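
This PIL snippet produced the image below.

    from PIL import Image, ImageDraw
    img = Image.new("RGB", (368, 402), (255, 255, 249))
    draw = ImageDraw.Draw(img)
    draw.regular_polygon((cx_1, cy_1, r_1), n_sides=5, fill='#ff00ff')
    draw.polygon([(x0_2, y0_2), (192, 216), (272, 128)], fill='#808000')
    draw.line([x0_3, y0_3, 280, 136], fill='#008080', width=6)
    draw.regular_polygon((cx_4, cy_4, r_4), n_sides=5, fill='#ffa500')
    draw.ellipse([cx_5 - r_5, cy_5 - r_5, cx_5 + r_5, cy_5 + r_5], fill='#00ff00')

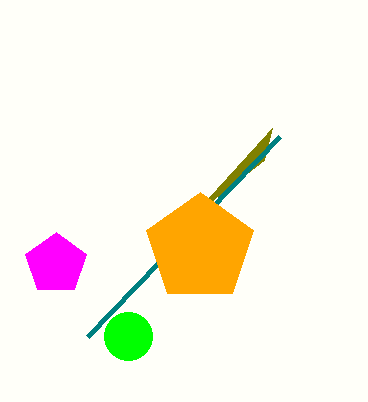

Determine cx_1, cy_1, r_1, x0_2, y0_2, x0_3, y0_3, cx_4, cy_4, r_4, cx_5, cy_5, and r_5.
cx_1 = 56; cy_1 = 264; r_1 = 32; x0_2 = 264; y0_2 = 160; x0_3 = 88; y0_3 = 336; cx_4 = 200; cy_4 = 248; r_4 = 56; cx_5 = 128; cy_5 = 336; r_5 = 24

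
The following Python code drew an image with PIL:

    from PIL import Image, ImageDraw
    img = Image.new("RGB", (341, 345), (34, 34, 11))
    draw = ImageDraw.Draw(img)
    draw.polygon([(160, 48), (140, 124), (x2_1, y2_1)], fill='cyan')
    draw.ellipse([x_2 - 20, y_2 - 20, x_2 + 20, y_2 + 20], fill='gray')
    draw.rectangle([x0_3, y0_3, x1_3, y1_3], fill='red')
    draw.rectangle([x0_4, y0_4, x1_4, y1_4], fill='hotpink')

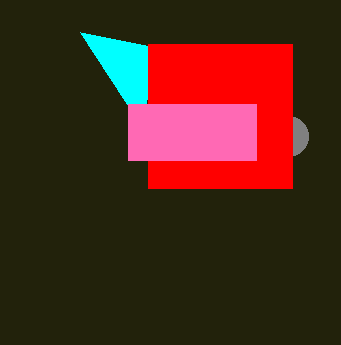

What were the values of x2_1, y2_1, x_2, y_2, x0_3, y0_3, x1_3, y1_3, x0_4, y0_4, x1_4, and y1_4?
x2_1 = 80
y2_1 = 32
x_2 = 288
y_2 = 136
x0_3 = 148
y0_3 = 44
x1_3 = 292
y1_3 = 188
x0_4 = 128
y0_4 = 104
x1_4 = 256
y1_4 = 160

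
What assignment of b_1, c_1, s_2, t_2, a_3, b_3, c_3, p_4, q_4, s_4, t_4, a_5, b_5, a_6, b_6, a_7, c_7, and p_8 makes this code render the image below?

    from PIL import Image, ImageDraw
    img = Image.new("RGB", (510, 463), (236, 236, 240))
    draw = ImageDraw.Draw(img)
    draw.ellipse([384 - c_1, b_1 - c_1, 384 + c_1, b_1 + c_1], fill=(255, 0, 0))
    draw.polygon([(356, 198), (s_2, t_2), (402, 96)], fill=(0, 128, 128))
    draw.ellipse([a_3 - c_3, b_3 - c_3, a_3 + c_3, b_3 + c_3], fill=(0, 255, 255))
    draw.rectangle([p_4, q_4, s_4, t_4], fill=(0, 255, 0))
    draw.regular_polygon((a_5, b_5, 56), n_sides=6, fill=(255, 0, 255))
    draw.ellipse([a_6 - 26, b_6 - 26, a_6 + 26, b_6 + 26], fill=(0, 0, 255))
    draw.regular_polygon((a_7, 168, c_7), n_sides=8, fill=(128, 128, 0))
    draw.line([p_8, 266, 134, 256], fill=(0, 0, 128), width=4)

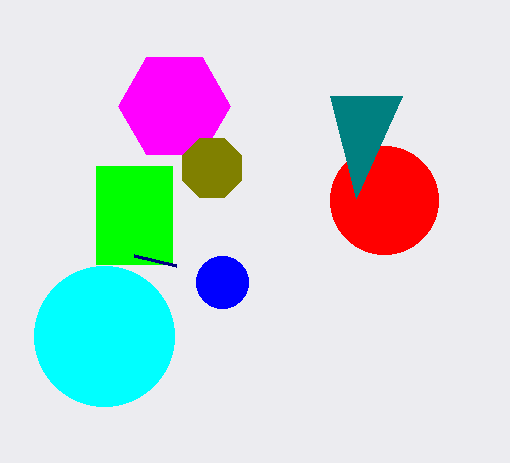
b_1 = 200
c_1 = 54
s_2 = 330
t_2 = 96
a_3 = 104
b_3 = 336
c_3 = 70
p_4 = 96
q_4 = 166
s_4 = 172
t_4 = 264
a_5 = 174
b_5 = 106
a_6 = 222
b_6 = 282
a_7 = 212
c_7 = 32
p_8 = 176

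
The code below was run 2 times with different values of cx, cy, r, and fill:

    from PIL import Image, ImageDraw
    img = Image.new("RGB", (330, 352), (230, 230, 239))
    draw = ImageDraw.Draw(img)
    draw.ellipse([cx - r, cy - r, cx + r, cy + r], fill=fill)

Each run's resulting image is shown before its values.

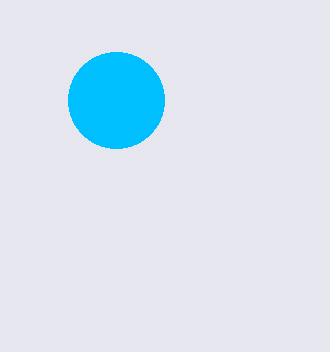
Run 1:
cx = 116, cy = 100, r = 48, fill = 'deepskyblue'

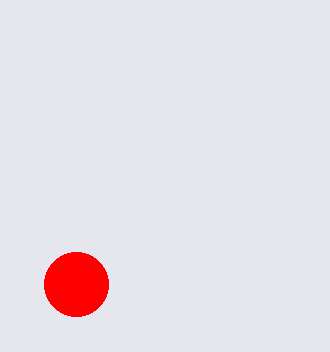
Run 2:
cx = 76, cy = 284, r = 32, fill = 'red'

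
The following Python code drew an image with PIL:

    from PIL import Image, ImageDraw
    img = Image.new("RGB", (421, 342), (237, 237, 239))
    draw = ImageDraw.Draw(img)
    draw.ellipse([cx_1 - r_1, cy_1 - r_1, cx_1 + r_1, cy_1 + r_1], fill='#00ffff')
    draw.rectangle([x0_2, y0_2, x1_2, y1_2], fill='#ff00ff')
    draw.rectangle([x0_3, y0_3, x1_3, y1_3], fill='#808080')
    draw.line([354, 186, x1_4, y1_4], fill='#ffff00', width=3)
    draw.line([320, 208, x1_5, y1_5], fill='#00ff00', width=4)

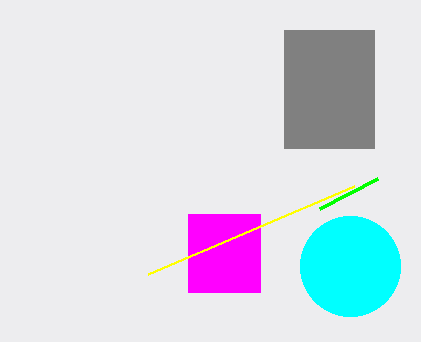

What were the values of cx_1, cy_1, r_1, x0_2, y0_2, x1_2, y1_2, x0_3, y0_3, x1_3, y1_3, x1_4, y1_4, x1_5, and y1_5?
cx_1 = 350; cy_1 = 266; r_1 = 50; x0_2 = 188; y0_2 = 214; x1_2 = 260; y1_2 = 292; x0_3 = 284; y0_3 = 30; x1_3 = 374; y1_3 = 148; x1_4 = 148; y1_4 = 274; x1_5 = 378; y1_5 = 178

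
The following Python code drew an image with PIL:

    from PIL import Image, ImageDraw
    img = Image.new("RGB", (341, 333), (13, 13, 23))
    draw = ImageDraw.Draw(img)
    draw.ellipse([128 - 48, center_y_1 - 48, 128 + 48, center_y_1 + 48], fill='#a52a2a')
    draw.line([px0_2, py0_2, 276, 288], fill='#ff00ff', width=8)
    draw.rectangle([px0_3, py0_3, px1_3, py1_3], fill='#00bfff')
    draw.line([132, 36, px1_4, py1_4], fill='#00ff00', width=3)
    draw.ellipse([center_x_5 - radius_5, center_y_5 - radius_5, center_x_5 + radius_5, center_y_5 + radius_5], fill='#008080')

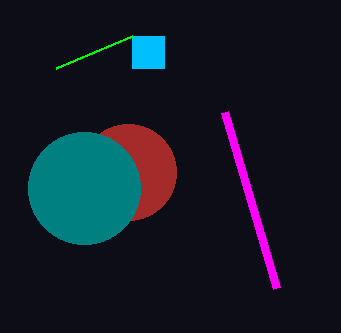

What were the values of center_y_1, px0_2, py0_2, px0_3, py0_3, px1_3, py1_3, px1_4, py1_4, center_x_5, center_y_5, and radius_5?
center_y_1 = 172
px0_2 = 224
py0_2 = 112
px0_3 = 132
py0_3 = 36
px1_3 = 164
py1_3 = 68
px1_4 = 56
py1_4 = 68
center_x_5 = 84
center_y_5 = 188
radius_5 = 56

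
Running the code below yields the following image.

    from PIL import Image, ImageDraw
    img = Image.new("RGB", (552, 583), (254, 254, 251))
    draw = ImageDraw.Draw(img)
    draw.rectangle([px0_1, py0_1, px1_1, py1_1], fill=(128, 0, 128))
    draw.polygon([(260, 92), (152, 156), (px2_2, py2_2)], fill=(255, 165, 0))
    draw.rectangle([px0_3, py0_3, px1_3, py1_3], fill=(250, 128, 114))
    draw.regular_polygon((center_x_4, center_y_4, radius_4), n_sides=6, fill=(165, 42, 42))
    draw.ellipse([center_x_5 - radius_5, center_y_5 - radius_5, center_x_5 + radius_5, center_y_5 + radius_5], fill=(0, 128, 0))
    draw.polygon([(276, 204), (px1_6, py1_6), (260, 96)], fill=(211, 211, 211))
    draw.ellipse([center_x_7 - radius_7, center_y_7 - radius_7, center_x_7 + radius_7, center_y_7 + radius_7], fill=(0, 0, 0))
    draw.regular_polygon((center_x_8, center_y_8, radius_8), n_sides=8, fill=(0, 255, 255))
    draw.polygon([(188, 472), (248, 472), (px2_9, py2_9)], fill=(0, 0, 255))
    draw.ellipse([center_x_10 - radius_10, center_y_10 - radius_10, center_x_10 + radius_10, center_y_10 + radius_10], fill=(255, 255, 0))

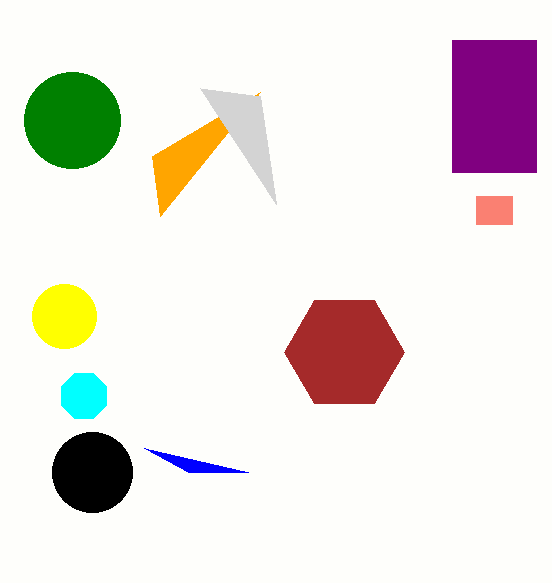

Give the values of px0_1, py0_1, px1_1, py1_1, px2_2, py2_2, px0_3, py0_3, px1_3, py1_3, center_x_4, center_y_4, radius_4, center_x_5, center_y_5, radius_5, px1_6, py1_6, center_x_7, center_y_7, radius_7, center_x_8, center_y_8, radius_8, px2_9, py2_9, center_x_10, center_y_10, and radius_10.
px0_1 = 452, py0_1 = 40, px1_1 = 536, py1_1 = 172, px2_2 = 160, py2_2 = 216, px0_3 = 476, py0_3 = 196, px1_3 = 512, py1_3 = 224, center_x_4 = 344, center_y_4 = 352, radius_4 = 60, center_x_5 = 72, center_y_5 = 120, radius_5 = 48, px1_6 = 200, py1_6 = 88, center_x_7 = 92, center_y_7 = 472, radius_7 = 40, center_x_8 = 84, center_y_8 = 396, radius_8 = 24, px2_9 = 144, py2_9 = 448, center_x_10 = 64, center_y_10 = 316, radius_10 = 32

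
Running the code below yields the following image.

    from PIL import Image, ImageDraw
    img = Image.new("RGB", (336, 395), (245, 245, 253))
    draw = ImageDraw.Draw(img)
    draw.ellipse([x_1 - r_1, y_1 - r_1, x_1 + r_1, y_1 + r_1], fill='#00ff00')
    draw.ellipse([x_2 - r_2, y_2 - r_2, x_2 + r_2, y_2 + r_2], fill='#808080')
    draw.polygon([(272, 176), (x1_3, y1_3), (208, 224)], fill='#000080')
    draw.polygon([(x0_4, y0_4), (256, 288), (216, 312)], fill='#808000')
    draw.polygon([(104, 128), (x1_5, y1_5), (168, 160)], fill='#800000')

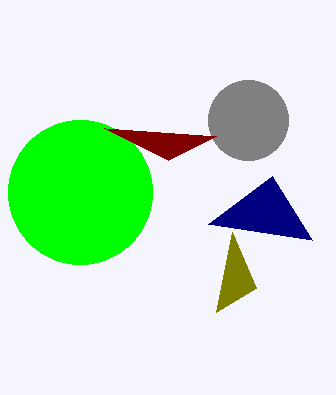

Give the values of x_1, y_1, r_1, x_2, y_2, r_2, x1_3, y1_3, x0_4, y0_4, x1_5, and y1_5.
x_1 = 80; y_1 = 192; r_1 = 72; x_2 = 248; y_2 = 120; r_2 = 40; x1_3 = 312; y1_3 = 240; x0_4 = 232; y0_4 = 232; x1_5 = 216; y1_5 = 136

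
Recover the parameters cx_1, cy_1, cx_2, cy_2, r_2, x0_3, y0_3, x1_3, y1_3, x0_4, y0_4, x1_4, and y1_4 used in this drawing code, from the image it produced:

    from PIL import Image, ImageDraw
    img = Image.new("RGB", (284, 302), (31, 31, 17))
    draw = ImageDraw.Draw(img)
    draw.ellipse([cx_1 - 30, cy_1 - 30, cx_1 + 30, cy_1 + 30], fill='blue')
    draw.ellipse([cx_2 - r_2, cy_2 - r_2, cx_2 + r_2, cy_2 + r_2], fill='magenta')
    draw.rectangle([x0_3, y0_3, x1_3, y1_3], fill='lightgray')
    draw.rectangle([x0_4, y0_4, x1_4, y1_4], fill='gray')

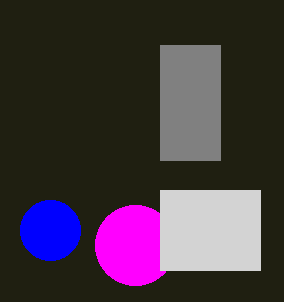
cx_1 = 50, cy_1 = 230, cx_2 = 135, cy_2 = 245, r_2 = 40, x0_3 = 160, y0_3 = 190, x1_3 = 260, y1_3 = 270, x0_4 = 160, y0_4 = 45, x1_4 = 220, y1_4 = 160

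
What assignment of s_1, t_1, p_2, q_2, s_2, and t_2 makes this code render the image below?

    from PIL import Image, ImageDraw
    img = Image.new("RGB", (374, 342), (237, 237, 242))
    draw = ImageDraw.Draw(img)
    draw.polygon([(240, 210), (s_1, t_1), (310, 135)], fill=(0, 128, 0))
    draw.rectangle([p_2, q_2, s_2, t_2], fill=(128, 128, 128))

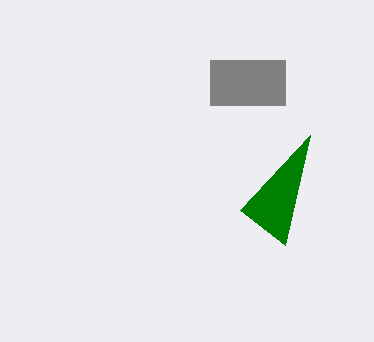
s_1 = 285; t_1 = 245; p_2 = 210; q_2 = 60; s_2 = 285; t_2 = 105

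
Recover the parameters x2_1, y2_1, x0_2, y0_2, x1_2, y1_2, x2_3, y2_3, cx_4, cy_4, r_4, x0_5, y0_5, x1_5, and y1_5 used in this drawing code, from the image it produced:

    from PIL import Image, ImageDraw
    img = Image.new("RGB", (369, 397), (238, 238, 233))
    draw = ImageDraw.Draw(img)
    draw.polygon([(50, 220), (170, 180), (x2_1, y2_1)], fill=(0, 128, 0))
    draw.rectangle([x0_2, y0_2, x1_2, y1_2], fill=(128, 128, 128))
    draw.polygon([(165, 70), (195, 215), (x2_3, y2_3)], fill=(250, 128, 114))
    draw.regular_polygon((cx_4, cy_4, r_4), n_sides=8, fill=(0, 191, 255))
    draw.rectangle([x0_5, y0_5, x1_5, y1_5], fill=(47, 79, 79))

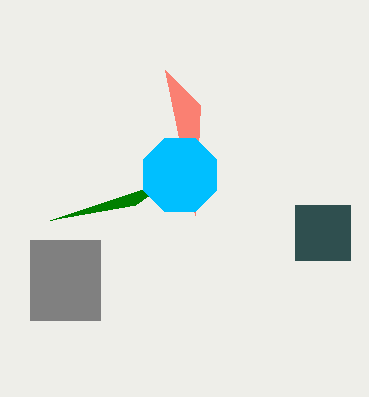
x2_1 = 135
y2_1 = 205
x0_2 = 30
y0_2 = 240
x1_2 = 100
y1_2 = 320
x2_3 = 200
y2_3 = 105
cx_4 = 180
cy_4 = 175
r_4 = 40
x0_5 = 295
y0_5 = 205
x1_5 = 350
y1_5 = 260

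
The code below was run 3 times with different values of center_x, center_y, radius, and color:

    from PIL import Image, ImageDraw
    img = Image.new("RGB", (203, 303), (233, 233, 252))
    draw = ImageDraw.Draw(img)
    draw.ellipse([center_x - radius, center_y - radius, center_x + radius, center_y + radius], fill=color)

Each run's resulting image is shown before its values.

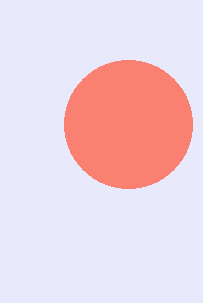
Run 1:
center_x = 128
center_y = 124
radius = 64
color = 'salmon'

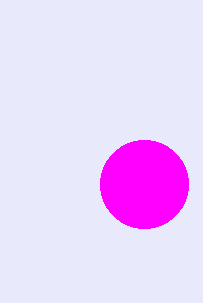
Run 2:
center_x = 144; center_y = 184; radius = 44; color = 'magenta'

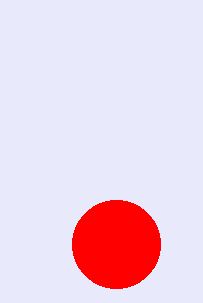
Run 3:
center_x = 116
center_y = 244
radius = 44
color = 'red'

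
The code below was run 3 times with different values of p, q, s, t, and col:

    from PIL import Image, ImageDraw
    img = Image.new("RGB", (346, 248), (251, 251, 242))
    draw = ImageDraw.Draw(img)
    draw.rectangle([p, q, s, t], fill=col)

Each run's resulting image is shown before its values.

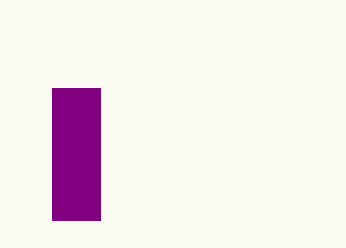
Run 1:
p = 52
q = 88
s = 100
t = 220
col = 'purple'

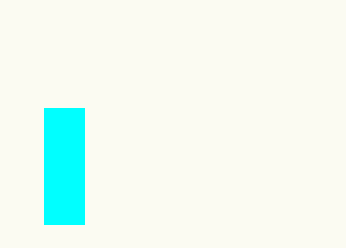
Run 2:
p = 44; q = 108; s = 84; t = 224; col = 'cyan'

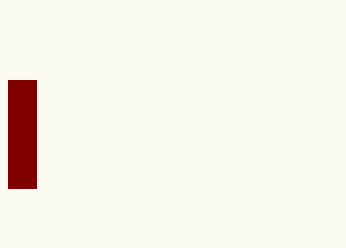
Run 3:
p = 8
q = 80
s = 36
t = 188
col = 'maroon'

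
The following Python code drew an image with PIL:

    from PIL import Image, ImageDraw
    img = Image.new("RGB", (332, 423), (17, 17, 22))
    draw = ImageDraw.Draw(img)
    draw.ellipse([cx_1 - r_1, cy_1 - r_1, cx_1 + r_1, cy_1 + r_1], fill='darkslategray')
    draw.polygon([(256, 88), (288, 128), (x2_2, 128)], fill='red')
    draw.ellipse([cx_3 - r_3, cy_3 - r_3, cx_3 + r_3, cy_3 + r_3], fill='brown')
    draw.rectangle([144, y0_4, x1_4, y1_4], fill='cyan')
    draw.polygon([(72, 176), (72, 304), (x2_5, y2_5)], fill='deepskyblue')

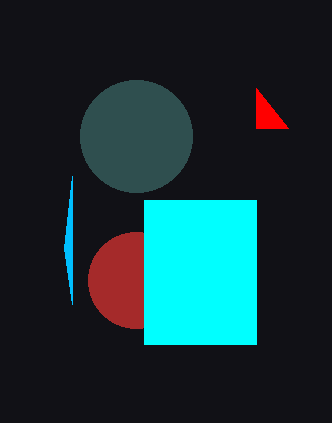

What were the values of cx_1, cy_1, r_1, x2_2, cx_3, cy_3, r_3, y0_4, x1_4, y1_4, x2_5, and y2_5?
cx_1 = 136; cy_1 = 136; r_1 = 56; x2_2 = 256; cx_3 = 136; cy_3 = 280; r_3 = 48; y0_4 = 200; x1_4 = 256; y1_4 = 344; x2_5 = 64; y2_5 = 248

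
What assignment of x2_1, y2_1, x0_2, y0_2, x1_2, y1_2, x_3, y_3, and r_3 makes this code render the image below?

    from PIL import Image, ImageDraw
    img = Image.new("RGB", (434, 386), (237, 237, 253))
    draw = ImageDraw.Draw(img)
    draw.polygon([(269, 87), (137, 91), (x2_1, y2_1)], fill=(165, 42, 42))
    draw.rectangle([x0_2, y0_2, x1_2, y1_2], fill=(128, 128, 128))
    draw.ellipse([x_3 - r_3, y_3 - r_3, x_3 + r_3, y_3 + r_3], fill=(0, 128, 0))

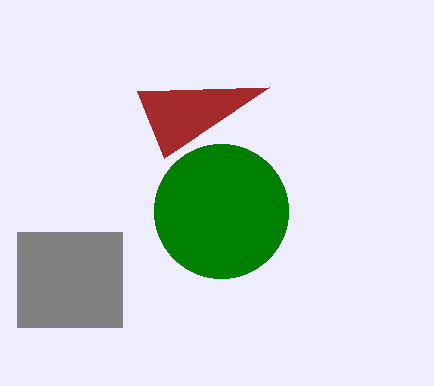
x2_1 = 164
y2_1 = 158
x0_2 = 17
y0_2 = 232
x1_2 = 122
y1_2 = 327
x_3 = 221
y_3 = 211
r_3 = 67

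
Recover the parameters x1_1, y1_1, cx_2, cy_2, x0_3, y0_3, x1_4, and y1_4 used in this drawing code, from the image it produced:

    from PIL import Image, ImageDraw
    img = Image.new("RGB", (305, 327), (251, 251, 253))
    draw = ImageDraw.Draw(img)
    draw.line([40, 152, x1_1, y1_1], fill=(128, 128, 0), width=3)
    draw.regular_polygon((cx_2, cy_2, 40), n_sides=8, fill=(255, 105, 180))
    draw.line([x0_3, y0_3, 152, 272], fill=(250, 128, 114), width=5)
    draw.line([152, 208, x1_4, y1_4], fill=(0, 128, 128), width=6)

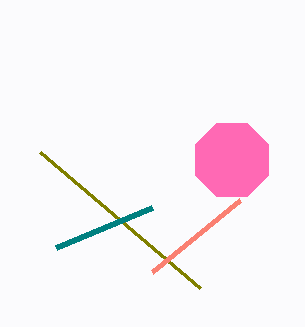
x1_1 = 200, y1_1 = 288, cx_2 = 232, cy_2 = 160, x0_3 = 240, y0_3 = 200, x1_4 = 56, y1_4 = 248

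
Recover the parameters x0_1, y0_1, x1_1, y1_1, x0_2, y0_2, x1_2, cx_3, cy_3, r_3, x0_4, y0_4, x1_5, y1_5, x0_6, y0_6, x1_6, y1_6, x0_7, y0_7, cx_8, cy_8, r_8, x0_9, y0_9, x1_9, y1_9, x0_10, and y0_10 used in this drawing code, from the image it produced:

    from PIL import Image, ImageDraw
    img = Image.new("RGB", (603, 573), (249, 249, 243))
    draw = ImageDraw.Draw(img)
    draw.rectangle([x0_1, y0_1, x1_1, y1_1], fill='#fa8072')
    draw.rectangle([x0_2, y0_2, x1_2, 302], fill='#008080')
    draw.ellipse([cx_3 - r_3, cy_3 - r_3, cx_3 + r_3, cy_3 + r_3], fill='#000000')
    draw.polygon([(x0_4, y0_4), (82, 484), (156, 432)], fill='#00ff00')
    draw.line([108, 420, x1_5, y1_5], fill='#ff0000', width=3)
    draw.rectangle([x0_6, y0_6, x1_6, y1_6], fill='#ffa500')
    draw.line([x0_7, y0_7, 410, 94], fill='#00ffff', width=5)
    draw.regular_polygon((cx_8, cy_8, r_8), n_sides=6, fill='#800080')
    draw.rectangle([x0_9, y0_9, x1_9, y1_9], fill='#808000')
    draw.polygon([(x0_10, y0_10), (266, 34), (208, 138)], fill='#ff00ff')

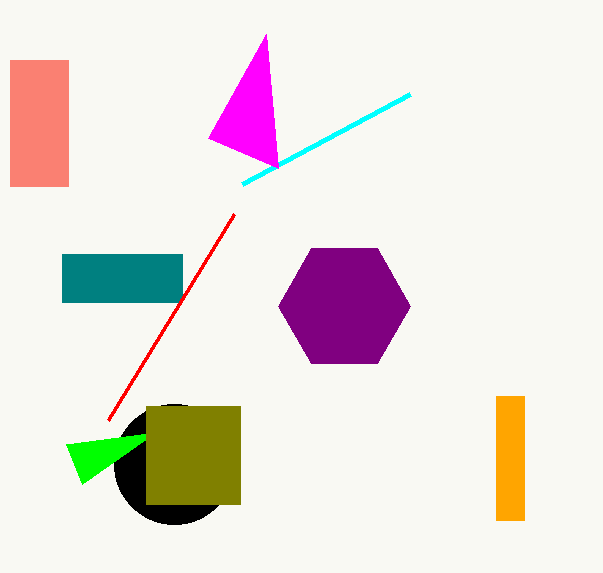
x0_1 = 10; y0_1 = 60; x1_1 = 68; y1_1 = 186; x0_2 = 62; y0_2 = 254; x1_2 = 182; cx_3 = 174; cy_3 = 464; r_3 = 60; x0_4 = 66; y0_4 = 444; x1_5 = 234; y1_5 = 214; x0_6 = 496; y0_6 = 396; x1_6 = 524; y1_6 = 520; x0_7 = 242; y0_7 = 184; cx_8 = 344; cy_8 = 306; r_8 = 66; x0_9 = 146; y0_9 = 406; x1_9 = 240; y1_9 = 504; x0_10 = 278; y0_10 = 168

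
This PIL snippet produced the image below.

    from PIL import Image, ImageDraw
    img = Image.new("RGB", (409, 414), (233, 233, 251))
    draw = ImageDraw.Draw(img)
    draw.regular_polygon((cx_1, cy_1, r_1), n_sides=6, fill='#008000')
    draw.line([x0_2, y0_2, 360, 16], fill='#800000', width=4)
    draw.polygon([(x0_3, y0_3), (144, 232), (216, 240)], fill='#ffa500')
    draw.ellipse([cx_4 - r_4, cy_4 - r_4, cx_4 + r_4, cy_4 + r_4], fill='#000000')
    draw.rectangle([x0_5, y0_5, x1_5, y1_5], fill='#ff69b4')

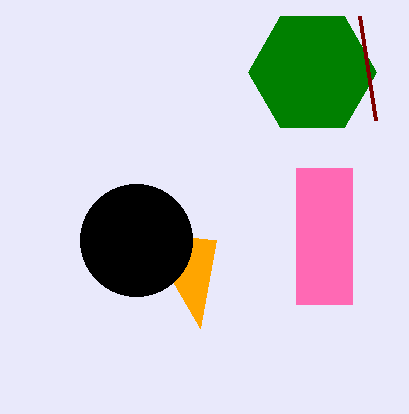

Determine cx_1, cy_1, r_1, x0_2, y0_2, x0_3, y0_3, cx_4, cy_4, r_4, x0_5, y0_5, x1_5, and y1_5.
cx_1 = 312, cy_1 = 72, r_1 = 64, x0_2 = 376, y0_2 = 120, x0_3 = 200, y0_3 = 328, cx_4 = 136, cy_4 = 240, r_4 = 56, x0_5 = 296, y0_5 = 168, x1_5 = 352, y1_5 = 304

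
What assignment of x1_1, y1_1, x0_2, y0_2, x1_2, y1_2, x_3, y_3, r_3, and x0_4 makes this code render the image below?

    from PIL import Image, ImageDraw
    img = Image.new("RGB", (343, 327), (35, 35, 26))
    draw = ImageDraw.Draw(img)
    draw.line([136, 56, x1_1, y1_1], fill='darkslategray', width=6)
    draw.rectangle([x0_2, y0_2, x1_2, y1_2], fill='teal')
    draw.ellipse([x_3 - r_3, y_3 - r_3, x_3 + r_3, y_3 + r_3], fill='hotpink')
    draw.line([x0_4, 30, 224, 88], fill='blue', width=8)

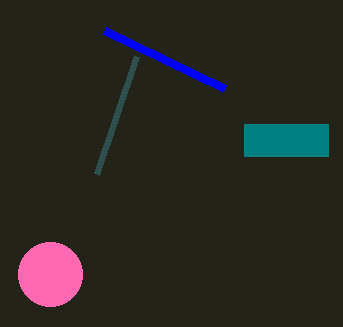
x1_1 = 96
y1_1 = 174
x0_2 = 244
y0_2 = 124
x1_2 = 328
y1_2 = 156
x_3 = 50
y_3 = 274
r_3 = 32
x0_4 = 104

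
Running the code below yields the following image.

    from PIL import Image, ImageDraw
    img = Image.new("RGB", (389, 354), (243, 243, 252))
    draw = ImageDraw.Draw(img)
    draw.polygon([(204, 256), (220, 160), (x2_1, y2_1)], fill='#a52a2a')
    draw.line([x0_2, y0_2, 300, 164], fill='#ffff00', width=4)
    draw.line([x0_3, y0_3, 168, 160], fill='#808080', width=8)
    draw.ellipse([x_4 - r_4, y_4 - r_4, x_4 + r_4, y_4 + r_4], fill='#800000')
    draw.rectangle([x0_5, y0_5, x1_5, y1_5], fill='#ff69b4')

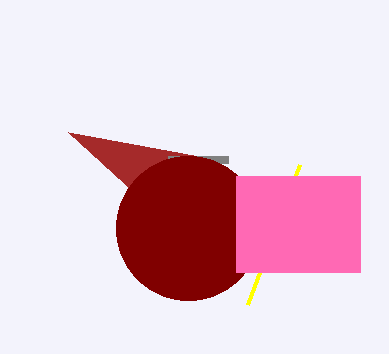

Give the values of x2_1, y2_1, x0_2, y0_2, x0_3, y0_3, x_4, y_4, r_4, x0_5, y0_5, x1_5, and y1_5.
x2_1 = 68
y2_1 = 132
x0_2 = 248
y0_2 = 304
x0_3 = 228
y0_3 = 160
x_4 = 188
y_4 = 228
r_4 = 72
x0_5 = 236
y0_5 = 176
x1_5 = 360
y1_5 = 272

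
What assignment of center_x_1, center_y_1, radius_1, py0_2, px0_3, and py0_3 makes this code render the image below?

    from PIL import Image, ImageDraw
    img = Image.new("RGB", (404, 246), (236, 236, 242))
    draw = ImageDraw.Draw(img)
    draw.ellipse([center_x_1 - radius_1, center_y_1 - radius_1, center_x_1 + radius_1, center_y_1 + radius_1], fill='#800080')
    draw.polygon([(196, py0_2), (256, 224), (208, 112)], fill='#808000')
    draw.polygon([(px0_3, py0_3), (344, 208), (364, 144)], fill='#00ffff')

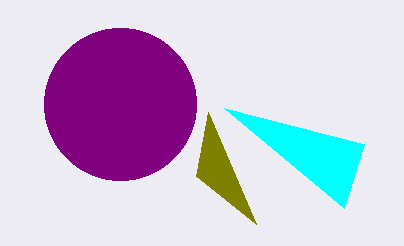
center_x_1 = 120; center_y_1 = 104; radius_1 = 76; py0_2 = 176; px0_3 = 224; py0_3 = 108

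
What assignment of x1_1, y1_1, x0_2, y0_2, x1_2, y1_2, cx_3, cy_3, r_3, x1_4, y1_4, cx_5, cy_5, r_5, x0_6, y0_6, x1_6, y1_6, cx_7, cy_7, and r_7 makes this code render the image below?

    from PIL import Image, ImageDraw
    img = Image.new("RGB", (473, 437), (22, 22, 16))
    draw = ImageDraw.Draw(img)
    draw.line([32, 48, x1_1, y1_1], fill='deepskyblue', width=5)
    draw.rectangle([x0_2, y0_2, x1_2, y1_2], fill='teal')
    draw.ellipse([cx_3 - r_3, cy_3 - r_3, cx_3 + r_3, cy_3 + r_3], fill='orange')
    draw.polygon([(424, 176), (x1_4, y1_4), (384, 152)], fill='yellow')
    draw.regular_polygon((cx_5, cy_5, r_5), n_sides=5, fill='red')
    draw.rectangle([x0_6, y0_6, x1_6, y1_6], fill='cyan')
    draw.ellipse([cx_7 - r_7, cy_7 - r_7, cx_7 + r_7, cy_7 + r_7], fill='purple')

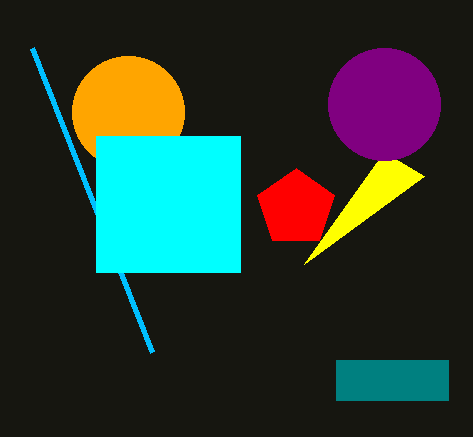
x1_1 = 152
y1_1 = 352
x0_2 = 336
y0_2 = 360
x1_2 = 448
y1_2 = 400
cx_3 = 128
cy_3 = 112
r_3 = 56
x1_4 = 304
y1_4 = 264
cx_5 = 296
cy_5 = 208
r_5 = 40
x0_6 = 96
y0_6 = 136
x1_6 = 240
y1_6 = 272
cx_7 = 384
cy_7 = 104
r_7 = 56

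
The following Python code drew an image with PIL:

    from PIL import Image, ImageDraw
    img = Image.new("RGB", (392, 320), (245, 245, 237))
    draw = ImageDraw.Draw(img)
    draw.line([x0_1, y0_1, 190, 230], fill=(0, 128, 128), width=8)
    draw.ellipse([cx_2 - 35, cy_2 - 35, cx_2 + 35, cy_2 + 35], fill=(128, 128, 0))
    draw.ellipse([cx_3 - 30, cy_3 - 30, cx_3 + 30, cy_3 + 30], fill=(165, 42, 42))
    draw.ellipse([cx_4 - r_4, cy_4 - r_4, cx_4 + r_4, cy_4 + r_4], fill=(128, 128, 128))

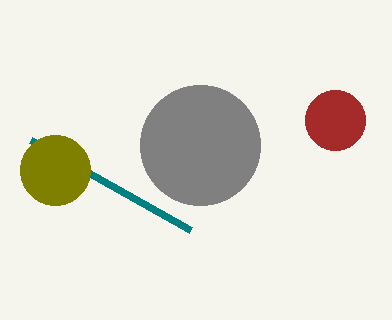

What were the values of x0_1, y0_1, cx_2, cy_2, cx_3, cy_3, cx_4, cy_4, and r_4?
x0_1 = 30; y0_1 = 140; cx_2 = 55; cy_2 = 170; cx_3 = 335; cy_3 = 120; cx_4 = 200; cy_4 = 145; r_4 = 60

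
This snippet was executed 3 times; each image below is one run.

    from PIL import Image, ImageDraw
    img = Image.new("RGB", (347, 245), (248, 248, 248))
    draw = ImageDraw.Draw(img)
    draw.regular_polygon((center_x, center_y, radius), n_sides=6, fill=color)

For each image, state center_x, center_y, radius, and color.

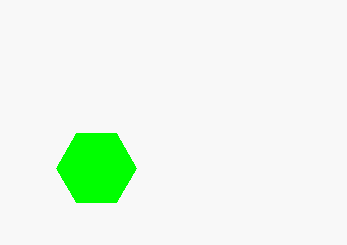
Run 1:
center_x = 96; center_y = 168; radius = 40; color = 'lime'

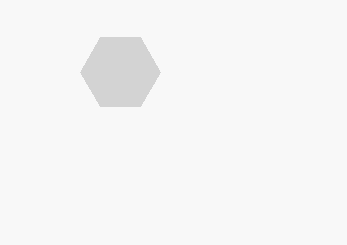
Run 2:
center_x = 120; center_y = 72; radius = 40; color = 'lightgray'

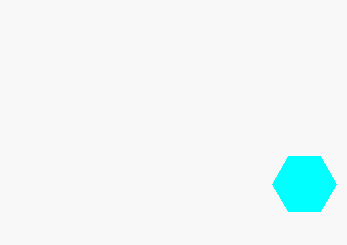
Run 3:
center_x = 304; center_y = 184; radius = 32; color = 'cyan'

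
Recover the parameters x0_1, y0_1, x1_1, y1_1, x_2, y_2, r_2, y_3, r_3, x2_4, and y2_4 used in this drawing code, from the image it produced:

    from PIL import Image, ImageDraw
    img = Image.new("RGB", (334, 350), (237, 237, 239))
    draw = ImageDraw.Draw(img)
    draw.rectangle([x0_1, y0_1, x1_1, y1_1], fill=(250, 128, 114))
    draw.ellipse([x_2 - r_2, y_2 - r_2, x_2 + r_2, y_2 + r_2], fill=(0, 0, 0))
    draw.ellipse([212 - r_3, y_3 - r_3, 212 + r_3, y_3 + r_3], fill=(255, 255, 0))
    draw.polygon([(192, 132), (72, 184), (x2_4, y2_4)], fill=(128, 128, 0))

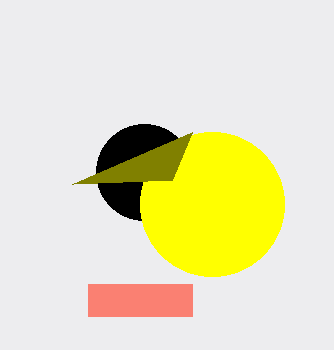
x0_1 = 88; y0_1 = 284; x1_1 = 192; y1_1 = 316; x_2 = 144; y_2 = 172; r_2 = 48; y_3 = 204; r_3 = 72; x2_4 = 172; y2_4 = 180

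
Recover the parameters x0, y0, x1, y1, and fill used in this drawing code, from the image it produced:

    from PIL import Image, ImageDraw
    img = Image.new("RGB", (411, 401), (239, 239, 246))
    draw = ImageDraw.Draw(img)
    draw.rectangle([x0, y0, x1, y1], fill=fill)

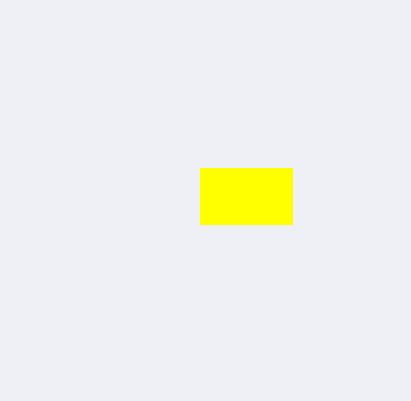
x0 = 200, y0 = 168, x1 = 292, y1 = 224, fill = 'yellow'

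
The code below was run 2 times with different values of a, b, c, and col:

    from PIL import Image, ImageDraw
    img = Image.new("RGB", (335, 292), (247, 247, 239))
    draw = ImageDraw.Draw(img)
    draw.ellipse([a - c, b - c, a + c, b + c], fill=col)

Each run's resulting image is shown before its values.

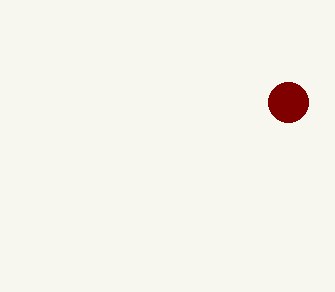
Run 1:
a = 288
b = 102
c = 20
col = 'maroon'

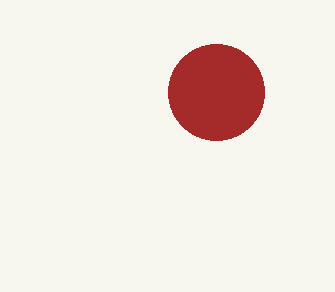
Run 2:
a = 216; b = 92; c = 48; col = 'brown'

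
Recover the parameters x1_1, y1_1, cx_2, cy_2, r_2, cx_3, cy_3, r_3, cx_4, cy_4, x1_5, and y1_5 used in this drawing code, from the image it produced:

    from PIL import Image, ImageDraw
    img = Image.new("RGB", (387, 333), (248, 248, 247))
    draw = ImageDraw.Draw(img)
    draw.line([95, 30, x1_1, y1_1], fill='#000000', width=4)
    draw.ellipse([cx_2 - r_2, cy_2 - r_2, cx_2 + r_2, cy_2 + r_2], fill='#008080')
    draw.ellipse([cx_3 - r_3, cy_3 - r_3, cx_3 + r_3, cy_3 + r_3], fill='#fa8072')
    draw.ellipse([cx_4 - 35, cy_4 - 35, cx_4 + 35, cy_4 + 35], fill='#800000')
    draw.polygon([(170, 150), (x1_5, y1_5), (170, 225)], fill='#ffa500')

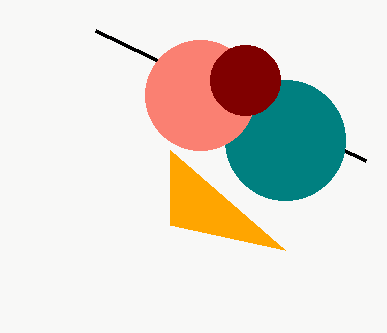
x1_1 = 365
y1_1 = 160
cx_2 = 285
cy_2 = 140
r_2 = 60
cx_3 = 200
cy_3 = 95
r_3 = 55
cx_4 = 245
cy_4 = 80
x1_5 = 285
y1_5 = 250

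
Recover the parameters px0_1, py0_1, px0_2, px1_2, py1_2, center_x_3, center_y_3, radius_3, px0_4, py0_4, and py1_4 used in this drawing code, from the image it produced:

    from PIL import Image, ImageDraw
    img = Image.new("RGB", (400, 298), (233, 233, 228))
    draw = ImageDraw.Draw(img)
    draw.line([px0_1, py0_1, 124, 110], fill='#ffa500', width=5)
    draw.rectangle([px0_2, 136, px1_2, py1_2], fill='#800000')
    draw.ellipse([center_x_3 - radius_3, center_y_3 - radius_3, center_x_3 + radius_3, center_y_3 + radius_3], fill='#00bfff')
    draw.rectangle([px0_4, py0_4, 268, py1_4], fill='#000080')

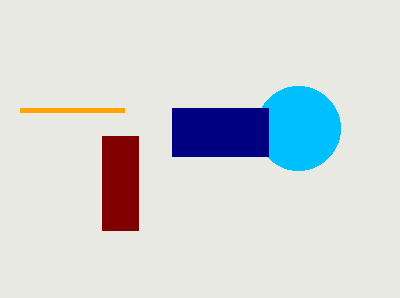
px0_1 = 20; py0_1 = 110; px0_2 = 102; px1_2 = 138; py1_2 = 230; center_x_3 = 298; center_y_3 = 128; radius_3 = 42; px0_4 = 172; py0_4 = 108; py1_4 = 156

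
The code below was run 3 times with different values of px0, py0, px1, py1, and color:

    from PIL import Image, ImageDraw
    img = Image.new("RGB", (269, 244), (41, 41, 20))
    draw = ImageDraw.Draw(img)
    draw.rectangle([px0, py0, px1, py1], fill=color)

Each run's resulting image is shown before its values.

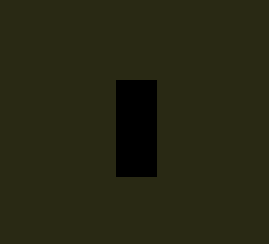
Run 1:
px0 = 116
py0 = 80
px1 = 156
py1 = 176
color = 'black'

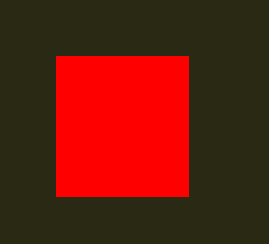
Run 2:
px0 = 56, py0 = 56, px1 = 188, py1 = 196, color = 'red'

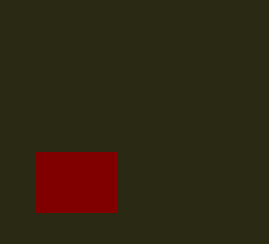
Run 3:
px0 = 36, py0 = 152, px1 = 116, py1 = 212, color = 'maroon'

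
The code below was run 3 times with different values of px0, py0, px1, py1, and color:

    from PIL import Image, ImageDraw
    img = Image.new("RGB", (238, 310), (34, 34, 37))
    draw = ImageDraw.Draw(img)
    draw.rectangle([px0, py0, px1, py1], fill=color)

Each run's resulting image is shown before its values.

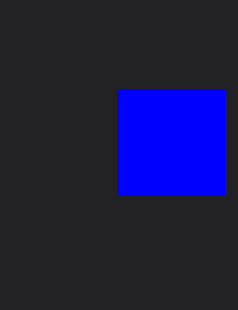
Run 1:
px0 = 117
py0 = 89
px1 = 224
py1 = 195
color = 'blue'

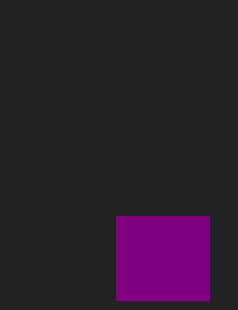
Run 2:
px0 = 116, py0 = 216, px1 = 209, py1 = 300, color = 'purple'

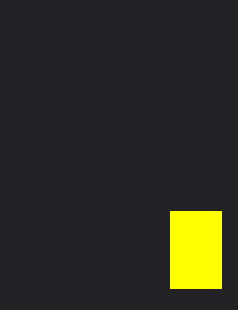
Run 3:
px0 = 170
py0 = 211
px1 = 221
py1 = 288
color = 'yellow'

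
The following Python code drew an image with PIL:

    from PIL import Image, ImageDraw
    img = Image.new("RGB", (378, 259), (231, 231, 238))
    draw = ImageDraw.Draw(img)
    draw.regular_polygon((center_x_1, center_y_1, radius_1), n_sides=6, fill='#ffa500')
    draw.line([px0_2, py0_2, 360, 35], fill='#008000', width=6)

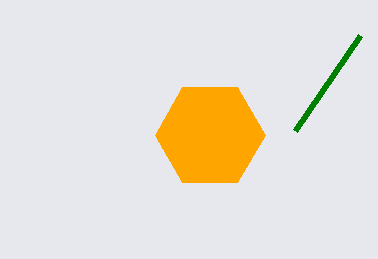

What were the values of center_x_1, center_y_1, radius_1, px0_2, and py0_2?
center_x_1 = 210
center_y_1 = 135
radius_1 = 55
px0_2 = 295
py0_2 = 130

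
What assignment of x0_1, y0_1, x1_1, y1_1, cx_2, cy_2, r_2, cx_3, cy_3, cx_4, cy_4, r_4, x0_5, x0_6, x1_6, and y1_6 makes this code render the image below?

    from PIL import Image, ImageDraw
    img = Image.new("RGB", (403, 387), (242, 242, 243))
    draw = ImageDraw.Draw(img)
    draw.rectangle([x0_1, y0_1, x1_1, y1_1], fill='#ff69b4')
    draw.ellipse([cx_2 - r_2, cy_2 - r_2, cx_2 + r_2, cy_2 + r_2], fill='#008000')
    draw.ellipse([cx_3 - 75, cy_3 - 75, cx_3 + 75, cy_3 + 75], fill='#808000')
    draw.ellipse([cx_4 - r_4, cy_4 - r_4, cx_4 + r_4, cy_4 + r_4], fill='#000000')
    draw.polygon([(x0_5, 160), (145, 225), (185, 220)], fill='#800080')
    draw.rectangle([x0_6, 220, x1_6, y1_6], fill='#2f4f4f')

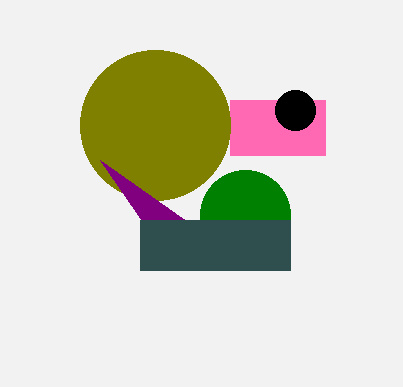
x0_1 = 230, y0_1 = 100, x1_1 = 325, y1_1 = 155, cx_2 = 245, cy_2 = 215, r_2 = 45, cx_3 = 155, cy_3 = 125, cx_4 = 295, cy_4 = 110, r_4 = 20, x0_5 = 100, x0_6 = 140, x1_6 = 290, y1_6 = 270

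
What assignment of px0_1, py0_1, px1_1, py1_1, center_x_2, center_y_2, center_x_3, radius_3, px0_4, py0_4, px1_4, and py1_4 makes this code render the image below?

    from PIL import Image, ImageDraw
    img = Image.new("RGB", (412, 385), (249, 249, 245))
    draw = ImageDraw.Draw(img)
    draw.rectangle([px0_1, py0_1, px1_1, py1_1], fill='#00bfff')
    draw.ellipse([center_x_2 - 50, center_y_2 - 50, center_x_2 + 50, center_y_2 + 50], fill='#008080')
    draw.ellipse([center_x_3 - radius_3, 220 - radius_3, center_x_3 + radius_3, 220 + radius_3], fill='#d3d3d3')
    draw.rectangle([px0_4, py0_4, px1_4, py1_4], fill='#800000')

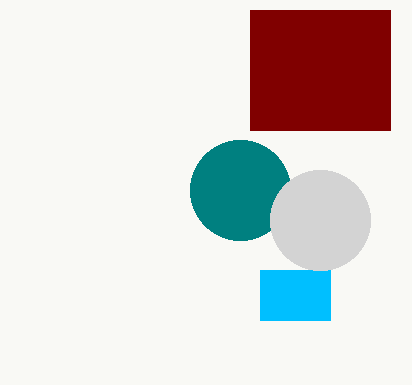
px0_1 = 260; py0_1 = 270; px1_1 = 330; py1_1 = 320; center_x_2 = 240; center_y_2 = 190; center_x_3 = 320; radius_3 = 50; px0_4 = 250; py0_4 = 10; px1_4 = 390; py1_4 = 130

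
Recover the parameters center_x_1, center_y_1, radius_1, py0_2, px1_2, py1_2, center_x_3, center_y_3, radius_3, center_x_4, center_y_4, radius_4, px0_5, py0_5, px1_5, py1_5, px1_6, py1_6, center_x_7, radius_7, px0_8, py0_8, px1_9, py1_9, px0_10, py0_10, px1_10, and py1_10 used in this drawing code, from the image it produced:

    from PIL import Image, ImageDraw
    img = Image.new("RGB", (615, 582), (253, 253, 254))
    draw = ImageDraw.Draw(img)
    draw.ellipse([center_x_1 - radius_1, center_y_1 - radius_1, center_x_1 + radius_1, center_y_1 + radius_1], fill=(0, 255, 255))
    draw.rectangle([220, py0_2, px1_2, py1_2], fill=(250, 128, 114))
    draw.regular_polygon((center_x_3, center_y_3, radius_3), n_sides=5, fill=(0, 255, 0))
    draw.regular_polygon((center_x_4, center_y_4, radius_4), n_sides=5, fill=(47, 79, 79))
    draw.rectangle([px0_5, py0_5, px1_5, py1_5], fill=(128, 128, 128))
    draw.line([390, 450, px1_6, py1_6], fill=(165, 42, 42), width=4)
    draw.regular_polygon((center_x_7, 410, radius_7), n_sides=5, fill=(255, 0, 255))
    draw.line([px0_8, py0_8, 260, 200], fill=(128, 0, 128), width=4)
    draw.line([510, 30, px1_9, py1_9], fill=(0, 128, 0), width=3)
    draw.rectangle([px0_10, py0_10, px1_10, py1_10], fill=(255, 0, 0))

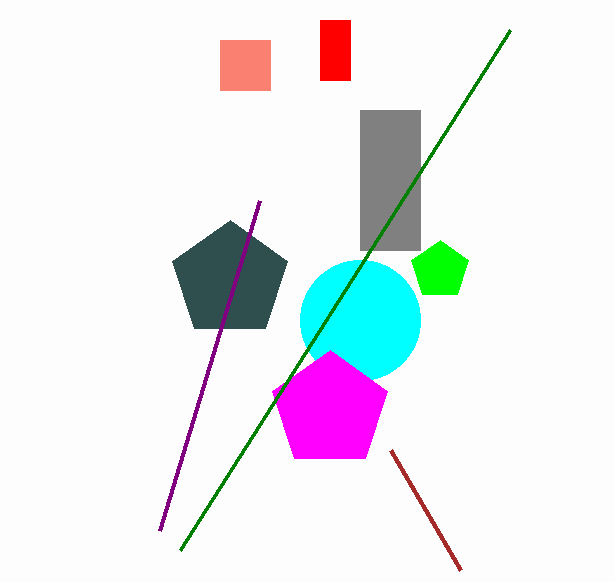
center_x_1 = 360, center_y_1 = 320, radius_1 = 60, py0_2 = 40, px1_2 = 270, py1_2 = 90, center_x_3 = 440, center_y_3 = 270, radius_3 = 30, center_x_4 = 230, center_y_4 = 280, radius_4 = 60, px0_5 = 360, py0_5 = 110, px1_5 = 420, py1_5 = 250, px1_6 = 460, py1_6 = 570, center_x_7 = 330, radius_7 = 60, px0_8 = 160, py0_8 = 530, px1_9 = 180, py1_9 = 550, px0_10 = 320, py0_10 = 20, px1_10 = 350, py1_10 = 80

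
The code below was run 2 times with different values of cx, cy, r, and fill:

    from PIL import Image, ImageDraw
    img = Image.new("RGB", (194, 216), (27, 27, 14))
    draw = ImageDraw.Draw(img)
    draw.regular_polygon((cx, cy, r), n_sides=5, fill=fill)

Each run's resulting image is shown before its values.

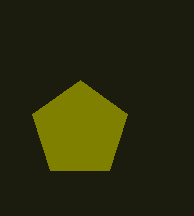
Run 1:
cx = 80, cy = 130, r = 50, fill = 'olive'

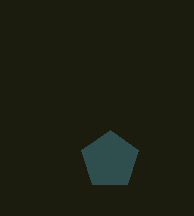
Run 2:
cx = 110; cy = 160; r = 30; fill = 'darkslategray'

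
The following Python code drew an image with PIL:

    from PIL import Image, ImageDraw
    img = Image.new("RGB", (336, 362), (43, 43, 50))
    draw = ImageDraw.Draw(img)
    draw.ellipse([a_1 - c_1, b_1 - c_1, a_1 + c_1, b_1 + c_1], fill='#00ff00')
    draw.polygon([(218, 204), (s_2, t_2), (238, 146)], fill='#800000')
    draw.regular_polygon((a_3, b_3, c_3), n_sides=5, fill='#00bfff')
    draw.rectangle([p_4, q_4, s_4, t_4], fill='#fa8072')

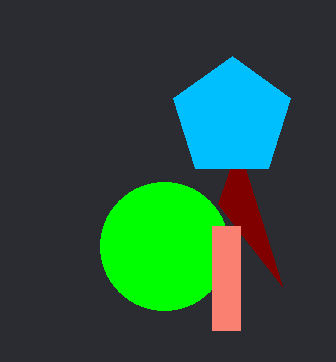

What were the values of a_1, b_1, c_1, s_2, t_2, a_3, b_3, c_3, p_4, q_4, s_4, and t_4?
a_1 = 164, b_1 = 246, c_1 = 64, s_2 = 282, t_2 = 286, a_3 = 232, b_3 = 118, c_3 = 62, p_4 = 212, q_4 = 226, s_4 = 240, t_4 = 330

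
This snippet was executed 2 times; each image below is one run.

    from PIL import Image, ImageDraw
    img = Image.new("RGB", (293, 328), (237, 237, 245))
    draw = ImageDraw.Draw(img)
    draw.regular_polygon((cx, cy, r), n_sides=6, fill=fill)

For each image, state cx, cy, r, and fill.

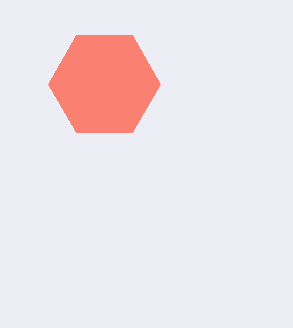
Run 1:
cx = 104
cy = 84
r = 56
fill = 'salmon'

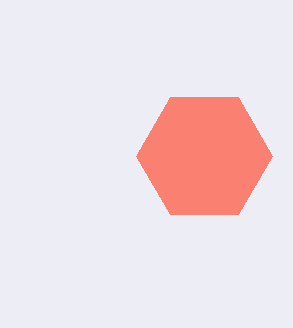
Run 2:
cx = 204; cy = 156; r = 68; fill = 'salmon'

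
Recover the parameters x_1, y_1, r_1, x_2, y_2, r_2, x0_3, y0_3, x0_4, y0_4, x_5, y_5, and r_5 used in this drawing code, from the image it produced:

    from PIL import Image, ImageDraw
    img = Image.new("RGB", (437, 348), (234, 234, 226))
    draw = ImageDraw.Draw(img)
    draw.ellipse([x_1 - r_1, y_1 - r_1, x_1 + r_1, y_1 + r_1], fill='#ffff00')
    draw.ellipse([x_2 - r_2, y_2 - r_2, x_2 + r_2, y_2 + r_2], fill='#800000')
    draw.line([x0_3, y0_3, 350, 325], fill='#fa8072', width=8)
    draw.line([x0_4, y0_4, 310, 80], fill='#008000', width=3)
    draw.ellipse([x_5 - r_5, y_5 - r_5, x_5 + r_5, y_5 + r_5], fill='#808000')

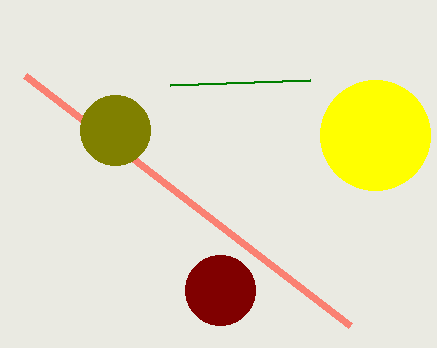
x_1 = 375, y_1 = 135, r_1 = 55, x_2 = 220, y_2 = 290, r_2 = 35, x0_3 = 25, y0_3 = 75, x0_4 = 170, y0_4 = 85, x_5 = 115, y_5 = 130, r_5 = 35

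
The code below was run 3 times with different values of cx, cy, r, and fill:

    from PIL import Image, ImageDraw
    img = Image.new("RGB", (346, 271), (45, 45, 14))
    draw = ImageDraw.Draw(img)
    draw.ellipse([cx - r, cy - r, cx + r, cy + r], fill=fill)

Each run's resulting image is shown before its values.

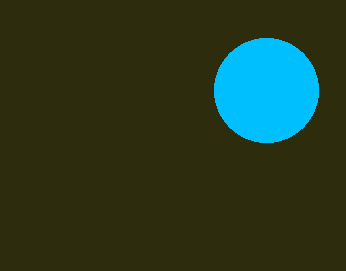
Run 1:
cx = 266, cy = 90, r = 52, fill = 'deepskyblue'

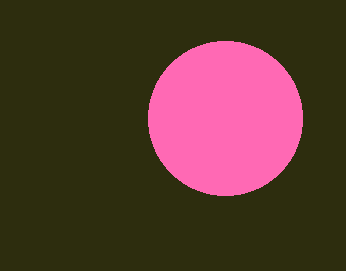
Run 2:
cx = 225
cy = 118
r = 77
fill = 'hotpink'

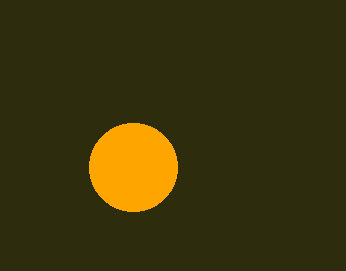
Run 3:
cx = 133; cy = 167; r = 44; fill = 'orange'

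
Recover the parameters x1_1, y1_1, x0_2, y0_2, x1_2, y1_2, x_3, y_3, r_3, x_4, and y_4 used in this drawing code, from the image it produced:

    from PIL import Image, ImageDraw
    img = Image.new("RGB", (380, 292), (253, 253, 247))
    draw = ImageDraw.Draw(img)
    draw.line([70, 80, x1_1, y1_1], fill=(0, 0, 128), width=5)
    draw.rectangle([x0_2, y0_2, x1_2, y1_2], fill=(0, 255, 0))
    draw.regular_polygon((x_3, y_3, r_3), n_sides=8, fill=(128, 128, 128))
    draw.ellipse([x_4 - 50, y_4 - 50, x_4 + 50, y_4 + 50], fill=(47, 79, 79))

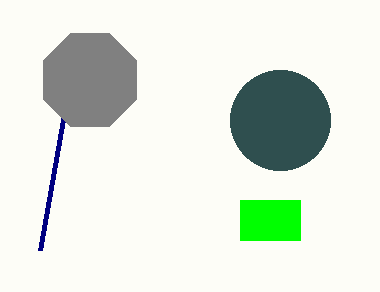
x1_1 = 40; y1_1 = 250; x0_2 = 240; y0_2 = 200; x1_2 = 300; y1_2 = 240; x_3 = 90; y_3 = 80; r_3 = 50; x_4 = 280; y_4 = 120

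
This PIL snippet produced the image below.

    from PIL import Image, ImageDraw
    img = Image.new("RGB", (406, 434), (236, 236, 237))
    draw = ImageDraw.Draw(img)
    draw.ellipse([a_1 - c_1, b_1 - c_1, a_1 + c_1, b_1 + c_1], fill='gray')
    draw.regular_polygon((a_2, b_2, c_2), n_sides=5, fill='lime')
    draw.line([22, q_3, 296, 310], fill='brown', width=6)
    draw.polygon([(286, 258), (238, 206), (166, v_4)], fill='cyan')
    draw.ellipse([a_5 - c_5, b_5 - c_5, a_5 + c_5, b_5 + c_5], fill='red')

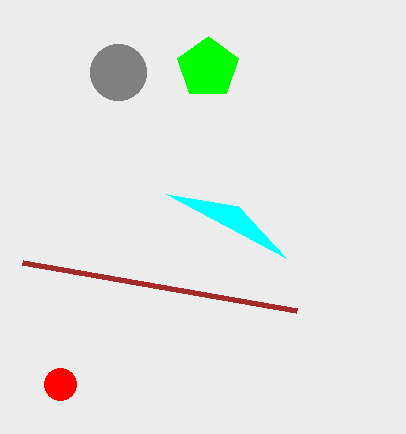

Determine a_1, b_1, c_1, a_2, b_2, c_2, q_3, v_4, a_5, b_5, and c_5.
a_1 = 118; b_1 = 72; c_1 = 28; a_2 = 208; b_2 = 68; c_2 = 32; q_3 = 262; v_4 = 194; a_5 = 60; b_5 = 384; c_5 = 16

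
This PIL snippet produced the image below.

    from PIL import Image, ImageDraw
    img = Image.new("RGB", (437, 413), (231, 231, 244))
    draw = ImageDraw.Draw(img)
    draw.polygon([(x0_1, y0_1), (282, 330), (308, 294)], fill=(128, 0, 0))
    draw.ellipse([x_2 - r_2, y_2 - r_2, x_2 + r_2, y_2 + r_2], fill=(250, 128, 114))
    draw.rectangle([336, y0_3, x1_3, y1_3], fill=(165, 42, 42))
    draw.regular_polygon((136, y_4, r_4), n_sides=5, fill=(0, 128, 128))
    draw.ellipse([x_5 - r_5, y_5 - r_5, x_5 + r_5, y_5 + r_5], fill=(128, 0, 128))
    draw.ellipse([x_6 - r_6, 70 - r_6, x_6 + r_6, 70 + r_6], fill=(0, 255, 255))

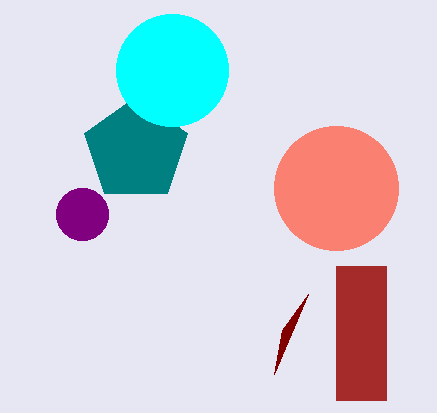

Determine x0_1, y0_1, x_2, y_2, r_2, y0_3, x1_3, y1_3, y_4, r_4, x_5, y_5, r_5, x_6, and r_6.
x0_1 = 274
y0_1 = 374
x_2 = 336
y_2 = 188
r_2 = 62
y0_3 = 266
x1_3 = 386
y1_3 = 400
y_4 = 150
r_4 = 54
x_5 = 82
y_5 = 214
r_5 = 26
x_6 = 172
r_6 = 56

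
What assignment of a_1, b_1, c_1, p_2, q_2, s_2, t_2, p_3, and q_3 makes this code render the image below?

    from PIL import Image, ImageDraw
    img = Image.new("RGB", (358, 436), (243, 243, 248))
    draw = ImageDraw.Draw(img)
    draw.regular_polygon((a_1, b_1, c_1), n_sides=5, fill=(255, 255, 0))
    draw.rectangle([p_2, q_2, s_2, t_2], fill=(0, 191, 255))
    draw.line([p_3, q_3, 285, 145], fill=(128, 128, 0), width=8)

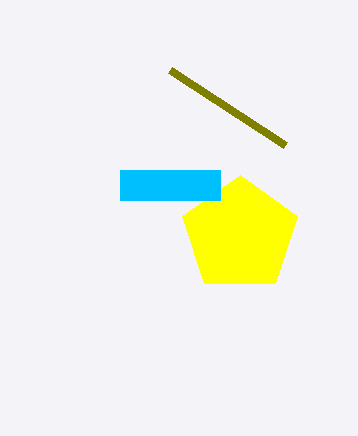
a_1 = 240; b_1 = 235; c_1 = 60; p_2 = 120; q_2 = 170; s_2 = 220; t_2 = 200; p_3 = 170; q_3 = 70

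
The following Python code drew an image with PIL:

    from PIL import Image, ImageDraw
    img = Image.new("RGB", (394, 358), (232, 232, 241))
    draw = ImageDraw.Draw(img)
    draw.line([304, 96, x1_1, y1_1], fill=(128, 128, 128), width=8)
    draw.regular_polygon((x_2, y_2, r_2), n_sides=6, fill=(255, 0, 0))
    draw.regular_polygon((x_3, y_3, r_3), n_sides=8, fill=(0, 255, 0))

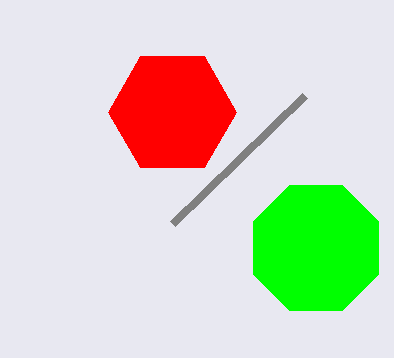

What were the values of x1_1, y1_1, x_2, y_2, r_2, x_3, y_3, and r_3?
x1_1 = 172; y1_1 = 224; x_2 = 172; y_2 = 112; r_2 = 64; x_3 = 316; y_3 = 248; r_3 = 68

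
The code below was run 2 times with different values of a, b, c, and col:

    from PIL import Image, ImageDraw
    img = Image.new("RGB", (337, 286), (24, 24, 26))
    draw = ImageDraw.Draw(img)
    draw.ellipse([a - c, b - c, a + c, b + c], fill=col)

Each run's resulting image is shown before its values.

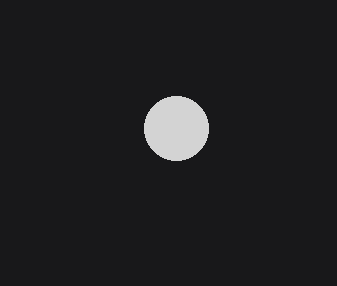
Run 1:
a = 176, b = 128, c = 32, col = 'lightgray'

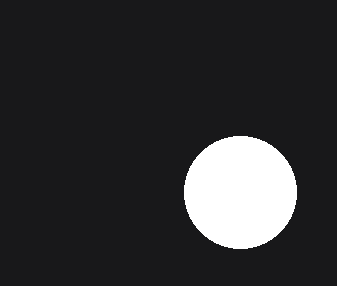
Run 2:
a = 240, b = 192, c = 56, col = 'white'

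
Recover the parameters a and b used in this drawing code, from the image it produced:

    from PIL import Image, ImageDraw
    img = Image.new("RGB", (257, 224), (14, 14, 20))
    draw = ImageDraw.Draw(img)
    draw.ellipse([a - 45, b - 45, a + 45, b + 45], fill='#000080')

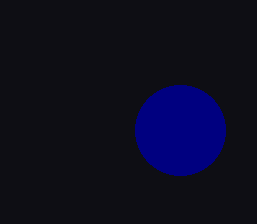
a = 180
b = 130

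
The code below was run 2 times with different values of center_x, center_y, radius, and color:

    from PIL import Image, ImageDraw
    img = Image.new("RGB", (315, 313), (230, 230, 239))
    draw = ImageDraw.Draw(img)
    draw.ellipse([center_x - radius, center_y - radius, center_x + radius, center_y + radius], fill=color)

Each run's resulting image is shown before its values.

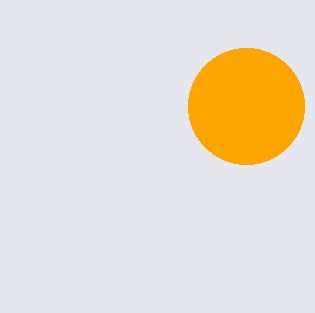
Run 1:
center_x = 246
center_y = 106
radius = 58
color = 'orange'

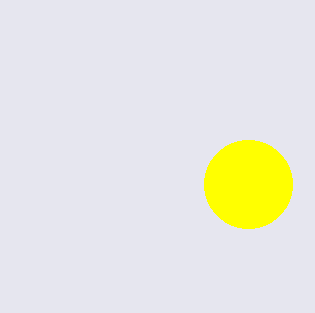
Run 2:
center_x = 248
center_y = 184
radius = 44
color = 'yellow'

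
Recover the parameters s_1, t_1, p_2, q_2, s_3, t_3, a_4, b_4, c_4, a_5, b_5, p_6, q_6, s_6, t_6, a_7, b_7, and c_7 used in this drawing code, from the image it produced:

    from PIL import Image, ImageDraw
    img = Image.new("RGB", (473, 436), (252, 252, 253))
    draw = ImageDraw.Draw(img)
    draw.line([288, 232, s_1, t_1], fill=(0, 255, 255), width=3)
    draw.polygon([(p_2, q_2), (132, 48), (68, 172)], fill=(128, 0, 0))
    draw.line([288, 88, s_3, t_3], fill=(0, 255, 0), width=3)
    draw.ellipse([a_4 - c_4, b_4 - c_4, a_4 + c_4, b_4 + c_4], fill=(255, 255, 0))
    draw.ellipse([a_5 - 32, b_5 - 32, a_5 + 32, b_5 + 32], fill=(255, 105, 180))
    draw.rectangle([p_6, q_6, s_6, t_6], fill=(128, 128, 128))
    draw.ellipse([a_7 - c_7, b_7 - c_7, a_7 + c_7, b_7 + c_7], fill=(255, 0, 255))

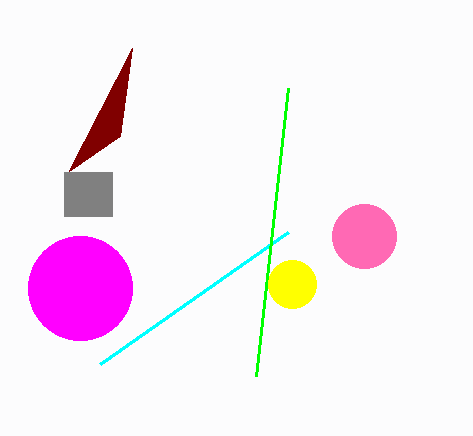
s_1 = 100, t_1 = 364, p_2 = 120, q_2 = 136, s_3 = 256, t_3 = 376, a_4 = 292, b_4 = 284, c_4 = 24, a_5 = 364, b_5 = 236, p_6 = 64, q_6 = 172, s_6 = 112, t_6 = 216, a_7 = 80, b_7 = 288, c_7 = 52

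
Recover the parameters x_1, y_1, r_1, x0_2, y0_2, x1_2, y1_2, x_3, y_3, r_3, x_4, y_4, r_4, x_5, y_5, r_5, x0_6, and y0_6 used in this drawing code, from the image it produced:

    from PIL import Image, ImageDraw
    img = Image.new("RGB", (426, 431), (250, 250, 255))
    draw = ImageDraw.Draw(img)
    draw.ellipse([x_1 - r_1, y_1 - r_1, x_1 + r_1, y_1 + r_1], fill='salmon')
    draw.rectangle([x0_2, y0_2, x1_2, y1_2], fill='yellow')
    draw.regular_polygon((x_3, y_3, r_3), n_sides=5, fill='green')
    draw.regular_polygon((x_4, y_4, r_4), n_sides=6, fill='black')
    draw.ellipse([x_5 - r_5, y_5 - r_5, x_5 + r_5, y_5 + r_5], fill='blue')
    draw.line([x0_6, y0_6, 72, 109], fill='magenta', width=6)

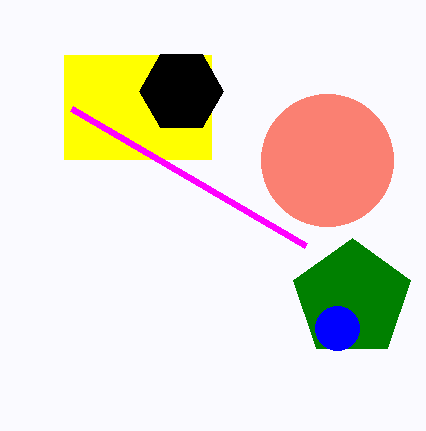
x_1 = 327, y_1 = 160, r_1 = 66, x0_2 = 64, y0_2 = 55, x1_2 = 211, y1_2 = 159, x_3 = 352, y_3 = 299, r_3 = 61, x_4 = 181, y_4 = 91, r_4 = 42, x_5 = 337, y_5 = 328, r_5 = 22, x0_6 = 306, y0_6 = 246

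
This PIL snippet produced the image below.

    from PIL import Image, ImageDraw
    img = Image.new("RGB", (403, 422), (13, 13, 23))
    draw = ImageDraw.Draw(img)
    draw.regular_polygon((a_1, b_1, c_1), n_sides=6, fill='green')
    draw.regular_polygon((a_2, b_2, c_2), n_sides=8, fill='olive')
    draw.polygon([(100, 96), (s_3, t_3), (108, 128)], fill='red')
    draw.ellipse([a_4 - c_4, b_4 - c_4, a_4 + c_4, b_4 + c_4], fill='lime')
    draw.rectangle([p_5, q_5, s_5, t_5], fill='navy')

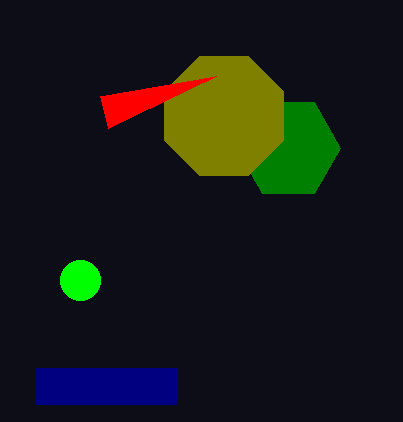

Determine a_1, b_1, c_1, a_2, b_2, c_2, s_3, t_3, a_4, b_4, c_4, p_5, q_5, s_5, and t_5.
a_1 = 288; b_1 = 148; c_1 = 52; a_2 = 224; b_2 = 116; c_2 = 64; s_3 = 216; t_3 = 76; a_4 = 80; b_4 = 280; c_4 = 20; p_5 = 36; q_5 = 368; s_5 = 176; t_5 = 404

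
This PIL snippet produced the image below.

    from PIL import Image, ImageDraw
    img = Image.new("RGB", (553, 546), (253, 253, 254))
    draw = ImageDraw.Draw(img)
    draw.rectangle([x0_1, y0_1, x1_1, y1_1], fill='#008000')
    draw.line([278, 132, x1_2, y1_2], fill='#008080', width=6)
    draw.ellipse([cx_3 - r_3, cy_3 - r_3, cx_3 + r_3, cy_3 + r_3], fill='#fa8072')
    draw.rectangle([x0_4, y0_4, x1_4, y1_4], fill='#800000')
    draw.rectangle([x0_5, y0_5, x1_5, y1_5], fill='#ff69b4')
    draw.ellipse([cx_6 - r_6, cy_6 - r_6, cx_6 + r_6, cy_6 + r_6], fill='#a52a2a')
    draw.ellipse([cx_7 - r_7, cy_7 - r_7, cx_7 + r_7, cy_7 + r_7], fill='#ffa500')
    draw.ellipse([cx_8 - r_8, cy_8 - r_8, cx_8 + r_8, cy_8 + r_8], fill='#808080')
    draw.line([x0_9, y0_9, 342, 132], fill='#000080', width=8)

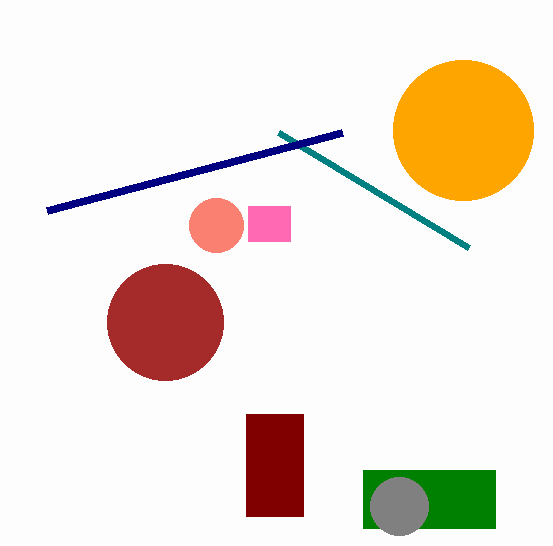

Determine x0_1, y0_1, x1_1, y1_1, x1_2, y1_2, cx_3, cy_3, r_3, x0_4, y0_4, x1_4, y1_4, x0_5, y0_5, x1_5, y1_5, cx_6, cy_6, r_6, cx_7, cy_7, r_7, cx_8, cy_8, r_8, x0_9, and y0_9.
x0_1 = 363; y0_1 = 470; x1_1 = 495; y1_1 = 528; x1_2 = 468; y1_2 = 247; cx_3 = 216; cy_3 = 225; r_3 = 27; x0_4 = 246; y0_4 = 414; x1_4 = 303; y1_4 = 516; x0_5 = 248; y0_5 = 206; x1_5 = 290; y1_5 = 241; cx_6 = 165; cy_6 = 322; r_6 = 58; cx_7 = 463; cy_7 = 130; r_7 = 70; cx_8 = 399; cy_8 = 506; r_8 = 29; x0_9 = 47; y0_9 = 210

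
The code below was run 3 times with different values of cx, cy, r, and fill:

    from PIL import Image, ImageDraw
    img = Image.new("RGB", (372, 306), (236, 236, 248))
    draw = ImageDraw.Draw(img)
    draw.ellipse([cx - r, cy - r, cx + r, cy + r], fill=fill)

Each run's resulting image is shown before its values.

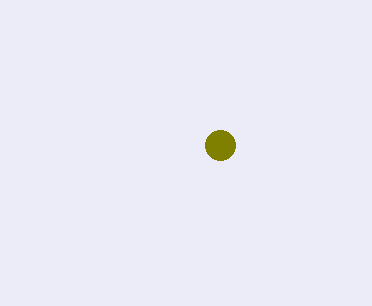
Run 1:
cx = 220, cy = 145, r = 15, fill = 'olive'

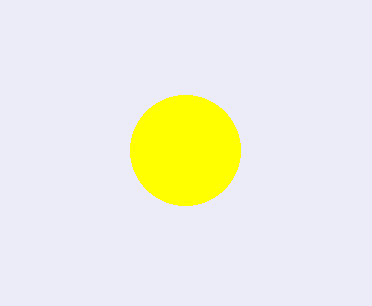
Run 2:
cx = 185
cy = 150
r = 55
fill = 'yellow'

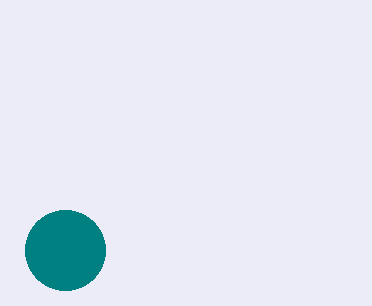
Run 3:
cx = 65, cy = 250, r = 40, fill = 'teal'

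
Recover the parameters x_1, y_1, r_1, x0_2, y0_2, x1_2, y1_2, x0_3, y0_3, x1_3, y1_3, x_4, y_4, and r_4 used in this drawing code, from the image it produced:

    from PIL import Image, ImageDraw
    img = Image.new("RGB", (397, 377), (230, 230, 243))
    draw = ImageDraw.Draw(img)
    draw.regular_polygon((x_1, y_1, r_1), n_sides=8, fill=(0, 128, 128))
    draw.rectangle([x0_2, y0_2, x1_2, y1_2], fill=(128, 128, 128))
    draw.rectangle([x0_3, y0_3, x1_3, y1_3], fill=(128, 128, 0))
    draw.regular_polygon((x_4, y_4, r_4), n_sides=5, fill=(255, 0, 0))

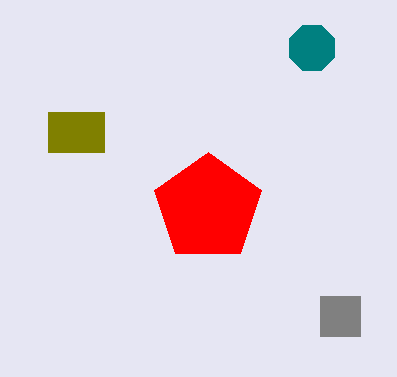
x_1 = 312; y_1 = 48; r_1 = 24; x0_2 = 320; y0_2 = 296; x1_2 = 360; y1_2 = 336; x0_3 = 48; y0_3 = 112; x1_3 = 104; y1_3 = 152; x_4 = 208; y_4 = 208; r_4 = 56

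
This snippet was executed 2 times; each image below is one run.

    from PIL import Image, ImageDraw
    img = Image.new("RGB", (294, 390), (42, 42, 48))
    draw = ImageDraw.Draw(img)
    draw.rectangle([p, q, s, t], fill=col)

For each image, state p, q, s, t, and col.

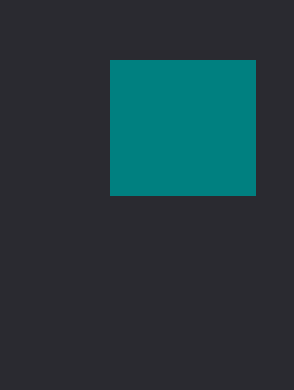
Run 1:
p = 110; q = 60; s = 255; t = 195; col = 'teal'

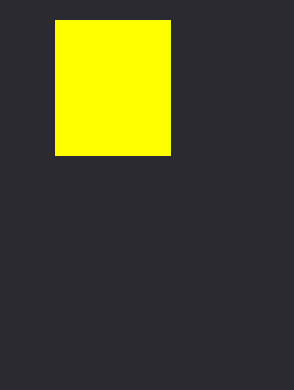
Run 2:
p = 55; q = 20; s = 170; t = 155; col = 'yellow'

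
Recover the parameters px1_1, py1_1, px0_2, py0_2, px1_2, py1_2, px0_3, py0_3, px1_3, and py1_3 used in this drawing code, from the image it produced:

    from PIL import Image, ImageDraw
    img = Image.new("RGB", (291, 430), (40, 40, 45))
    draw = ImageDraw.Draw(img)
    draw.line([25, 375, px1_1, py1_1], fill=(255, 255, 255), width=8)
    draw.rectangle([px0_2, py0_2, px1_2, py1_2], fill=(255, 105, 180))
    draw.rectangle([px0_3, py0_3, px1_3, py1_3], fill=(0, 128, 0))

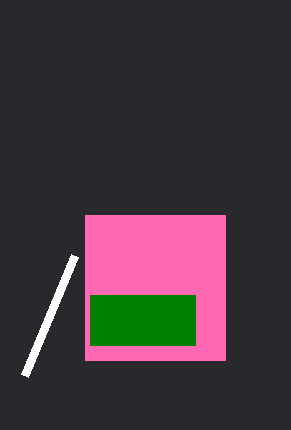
px1_1 = 75
py1_1 = 255
px0_2 = 85
py0_2 = 215
px1_2 = 225
py1_2 = 360
px0_3 = 90
py0_3 = 295
px1_3 = 195
py1_3 = 345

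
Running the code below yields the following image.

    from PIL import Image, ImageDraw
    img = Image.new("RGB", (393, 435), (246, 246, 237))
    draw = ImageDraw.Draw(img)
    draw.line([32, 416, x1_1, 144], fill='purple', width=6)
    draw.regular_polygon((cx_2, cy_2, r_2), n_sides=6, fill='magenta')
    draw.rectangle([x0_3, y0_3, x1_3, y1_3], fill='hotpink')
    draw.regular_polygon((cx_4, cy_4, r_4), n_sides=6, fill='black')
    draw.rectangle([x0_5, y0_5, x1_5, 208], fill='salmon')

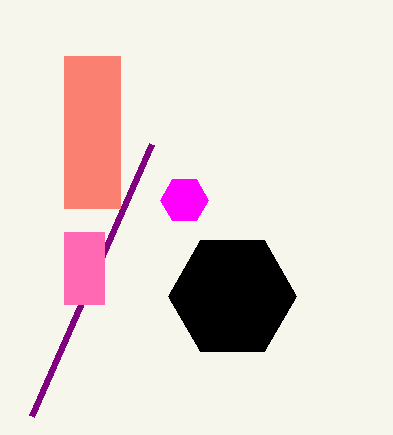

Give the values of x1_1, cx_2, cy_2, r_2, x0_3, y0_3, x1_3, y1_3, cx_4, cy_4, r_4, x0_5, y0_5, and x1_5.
x1_1 = 152
cx_2 = 184
cy_2 = 200
r_2 = 24
x0_3 = 64
y0_3 = 232
x1_3 = 104
y1_3 = 304
cx_4 = 232
cy_4 = 296
r_4 = 64
x0_5 = 64
y0_5 = 56
x1_5 = 120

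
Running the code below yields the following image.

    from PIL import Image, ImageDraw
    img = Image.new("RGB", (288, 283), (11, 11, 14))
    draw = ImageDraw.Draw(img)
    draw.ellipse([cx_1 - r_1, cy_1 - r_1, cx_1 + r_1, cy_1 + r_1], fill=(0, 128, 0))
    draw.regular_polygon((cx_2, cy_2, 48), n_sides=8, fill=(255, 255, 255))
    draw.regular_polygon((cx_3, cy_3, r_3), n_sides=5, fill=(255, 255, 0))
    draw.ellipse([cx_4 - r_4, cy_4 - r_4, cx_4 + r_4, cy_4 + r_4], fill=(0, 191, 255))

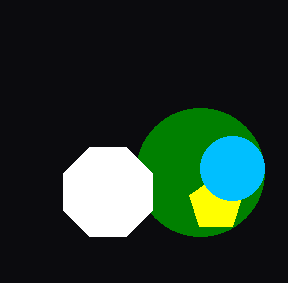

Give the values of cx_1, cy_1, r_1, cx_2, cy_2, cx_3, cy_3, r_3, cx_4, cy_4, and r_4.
cx_1 = 200; cy_1 = 172; r_1 = 64; cx_2 = 108; cy_2 = 192; cx_3 = 216; cy_3 = 204; r_3 = 28; cx_4 = 232; cy_4 = 168; r_4 = 32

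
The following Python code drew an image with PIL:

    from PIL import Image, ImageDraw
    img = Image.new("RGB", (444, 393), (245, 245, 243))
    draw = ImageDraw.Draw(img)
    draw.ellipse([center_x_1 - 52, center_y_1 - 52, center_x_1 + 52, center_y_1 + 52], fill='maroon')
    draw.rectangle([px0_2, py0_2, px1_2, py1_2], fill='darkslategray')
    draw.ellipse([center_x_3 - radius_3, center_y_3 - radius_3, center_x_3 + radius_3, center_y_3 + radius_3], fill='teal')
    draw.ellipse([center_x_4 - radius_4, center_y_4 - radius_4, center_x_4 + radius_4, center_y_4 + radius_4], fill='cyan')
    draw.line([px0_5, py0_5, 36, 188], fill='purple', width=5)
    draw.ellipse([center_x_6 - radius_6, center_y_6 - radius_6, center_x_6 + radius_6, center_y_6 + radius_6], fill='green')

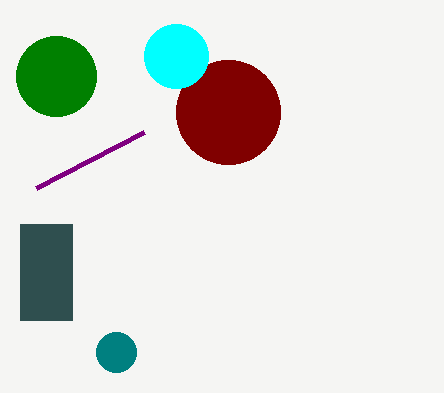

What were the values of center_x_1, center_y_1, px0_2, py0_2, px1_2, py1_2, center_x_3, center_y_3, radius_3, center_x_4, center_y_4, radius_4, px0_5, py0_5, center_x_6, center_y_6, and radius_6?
center_x_1 = 228, center_y_1 = 112, px0_2 = 20, py0_2 = 224, px1_2 = 72, py1_2 = 320, center_x_3 = 116, center_y_3 = 352, radius_3 = 20, center_x_4 = 176, center_y_4 = 56, radius_4 = 32, px0_5 = 144, py0_5 = 132, center_x_6 = 56, center_y_6 = 76, radius_6 = 40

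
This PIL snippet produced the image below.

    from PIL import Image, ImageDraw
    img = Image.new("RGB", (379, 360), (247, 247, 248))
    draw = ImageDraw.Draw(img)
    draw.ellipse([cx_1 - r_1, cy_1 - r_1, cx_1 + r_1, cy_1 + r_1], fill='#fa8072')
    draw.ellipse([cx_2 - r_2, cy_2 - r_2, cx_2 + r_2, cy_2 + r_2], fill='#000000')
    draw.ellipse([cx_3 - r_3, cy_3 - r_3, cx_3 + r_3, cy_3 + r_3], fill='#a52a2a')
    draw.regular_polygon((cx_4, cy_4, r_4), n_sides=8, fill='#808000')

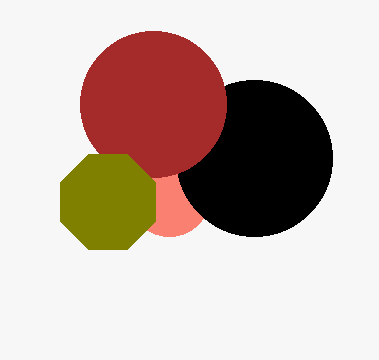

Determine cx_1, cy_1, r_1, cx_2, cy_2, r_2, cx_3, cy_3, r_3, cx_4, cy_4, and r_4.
cx_1 = 169
cy_1 = 195
r_1 = 41
cx_2 = 254
cy_2 = 158
r_2 = 78
cx_3 = 153
cy_3 = 104
r_3 = 73
cx_4 = 108
cy_4 = 202
r_4 = 51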